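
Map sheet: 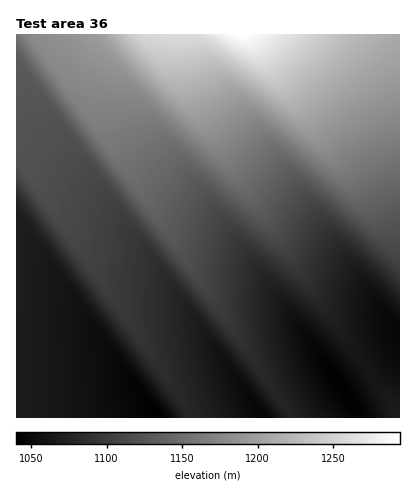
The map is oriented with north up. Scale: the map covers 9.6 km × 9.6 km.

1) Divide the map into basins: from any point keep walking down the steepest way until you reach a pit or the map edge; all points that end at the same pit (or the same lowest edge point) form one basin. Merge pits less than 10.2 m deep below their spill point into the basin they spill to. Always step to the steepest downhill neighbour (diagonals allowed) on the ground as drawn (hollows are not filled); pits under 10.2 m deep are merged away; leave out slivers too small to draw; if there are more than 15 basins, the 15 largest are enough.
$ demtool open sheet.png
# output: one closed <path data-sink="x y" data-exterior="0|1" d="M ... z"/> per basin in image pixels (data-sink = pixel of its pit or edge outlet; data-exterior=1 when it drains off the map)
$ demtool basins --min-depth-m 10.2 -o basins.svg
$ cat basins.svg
<path data-sink="400 334" data-exterior="1" d="M400 34l-216 0 2 32 5 24 8 22 10 18 123 188 68 98z"/><path data-sink="342 390" data-exterior="0" d="M184 34l-42 0-28 32-10 34 1 26 9 24 49 76 129 192 108 0-1-4-141-206-49-78-10-18-8-22-5-24z"/><path data-sink="264 418" data-exterior="1" d="M142 34l-126 0 0 120 178 264 98 0-154-230-30-52-4-16 0-20 4-18 8-20 23-22z"/><path data-sink="158 418" data-exterior="1" d="M16 155l0 263 176 0z"/>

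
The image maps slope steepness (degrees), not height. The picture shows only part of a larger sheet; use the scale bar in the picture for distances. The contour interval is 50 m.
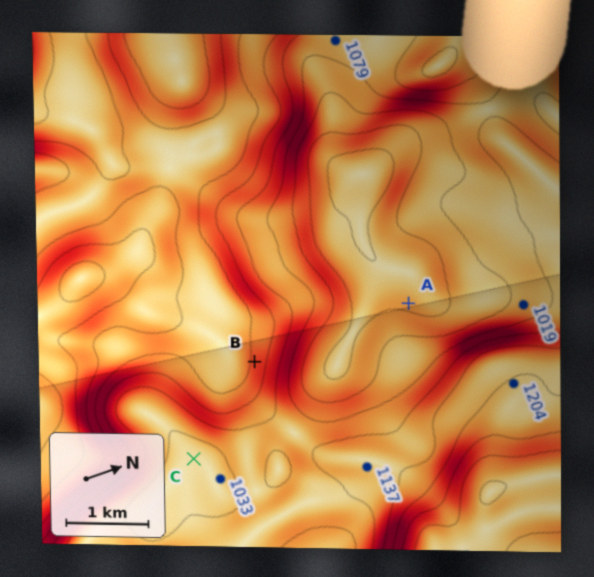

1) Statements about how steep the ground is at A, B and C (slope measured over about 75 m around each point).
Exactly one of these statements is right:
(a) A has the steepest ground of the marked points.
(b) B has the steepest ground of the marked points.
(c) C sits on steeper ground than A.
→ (b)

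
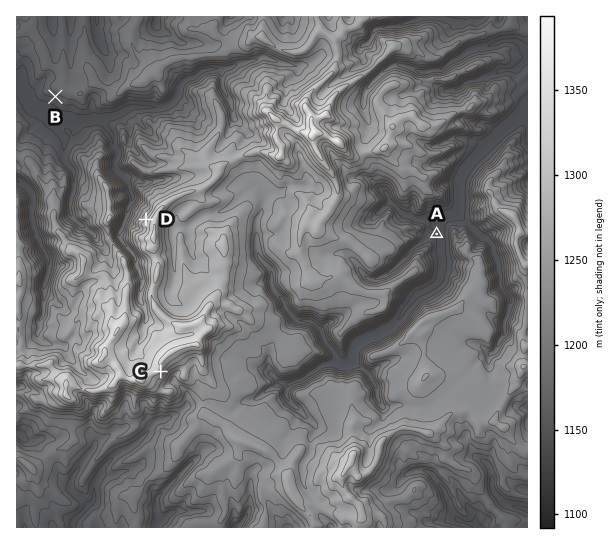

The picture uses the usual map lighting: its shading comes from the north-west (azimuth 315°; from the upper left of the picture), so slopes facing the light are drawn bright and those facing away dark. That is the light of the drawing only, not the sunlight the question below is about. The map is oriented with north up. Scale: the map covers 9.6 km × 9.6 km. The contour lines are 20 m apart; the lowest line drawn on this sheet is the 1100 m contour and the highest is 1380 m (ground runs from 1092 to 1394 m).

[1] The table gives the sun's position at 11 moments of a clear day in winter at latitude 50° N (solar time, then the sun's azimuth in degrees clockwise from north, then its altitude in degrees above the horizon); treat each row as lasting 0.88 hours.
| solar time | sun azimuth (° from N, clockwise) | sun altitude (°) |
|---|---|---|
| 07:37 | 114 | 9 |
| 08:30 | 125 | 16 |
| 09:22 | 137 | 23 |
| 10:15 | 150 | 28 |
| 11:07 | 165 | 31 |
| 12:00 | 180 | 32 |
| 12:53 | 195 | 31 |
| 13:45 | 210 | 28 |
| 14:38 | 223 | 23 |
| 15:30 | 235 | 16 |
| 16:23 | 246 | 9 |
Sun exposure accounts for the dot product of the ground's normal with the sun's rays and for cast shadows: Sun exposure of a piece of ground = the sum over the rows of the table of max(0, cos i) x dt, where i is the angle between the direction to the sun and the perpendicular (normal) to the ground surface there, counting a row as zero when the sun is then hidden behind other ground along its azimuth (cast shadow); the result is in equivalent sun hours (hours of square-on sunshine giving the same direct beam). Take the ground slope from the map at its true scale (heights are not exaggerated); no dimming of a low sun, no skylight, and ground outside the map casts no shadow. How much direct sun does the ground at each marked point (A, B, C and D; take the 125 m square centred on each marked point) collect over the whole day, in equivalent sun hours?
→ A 3.4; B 4.6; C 4.6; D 2.7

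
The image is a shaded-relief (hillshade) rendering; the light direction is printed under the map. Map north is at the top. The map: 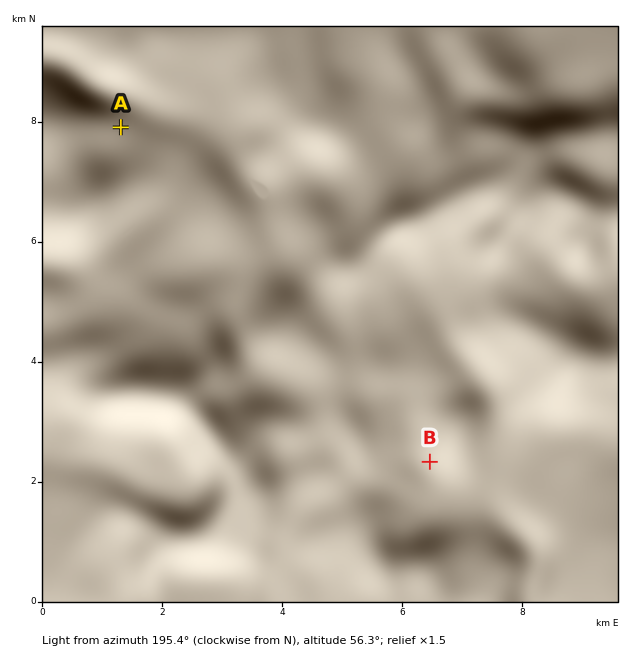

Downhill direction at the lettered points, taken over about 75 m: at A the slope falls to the NE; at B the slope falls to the S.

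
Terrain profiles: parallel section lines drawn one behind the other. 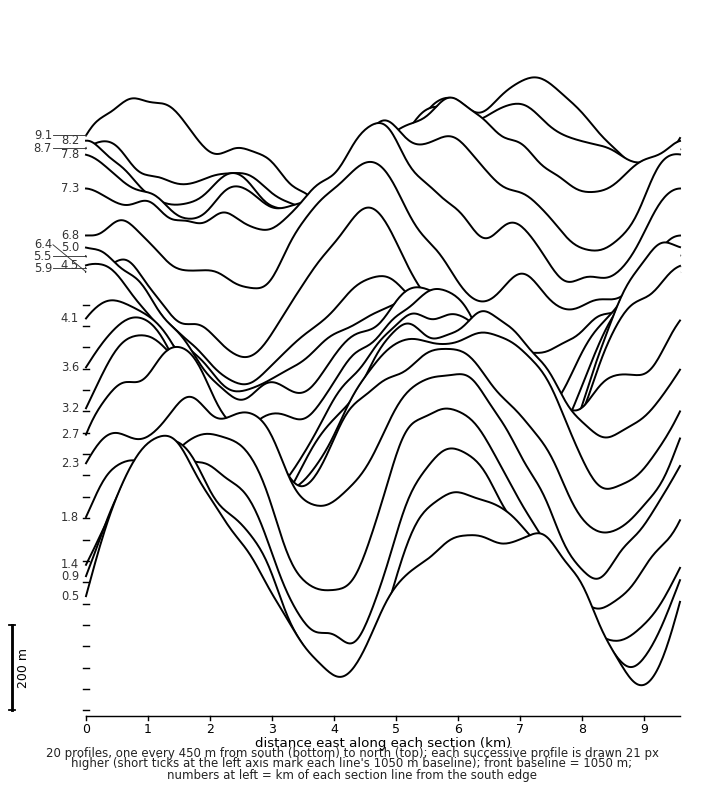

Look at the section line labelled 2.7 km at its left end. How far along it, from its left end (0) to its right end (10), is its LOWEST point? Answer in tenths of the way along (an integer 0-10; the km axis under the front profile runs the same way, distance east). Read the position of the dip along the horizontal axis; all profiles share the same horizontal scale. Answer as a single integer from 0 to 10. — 9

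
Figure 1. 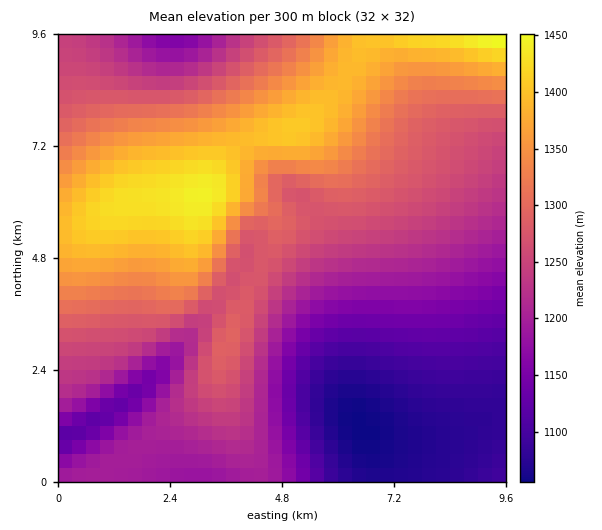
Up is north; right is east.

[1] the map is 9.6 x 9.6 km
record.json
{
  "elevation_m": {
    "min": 1060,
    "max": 1460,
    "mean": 1250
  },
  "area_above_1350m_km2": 19.7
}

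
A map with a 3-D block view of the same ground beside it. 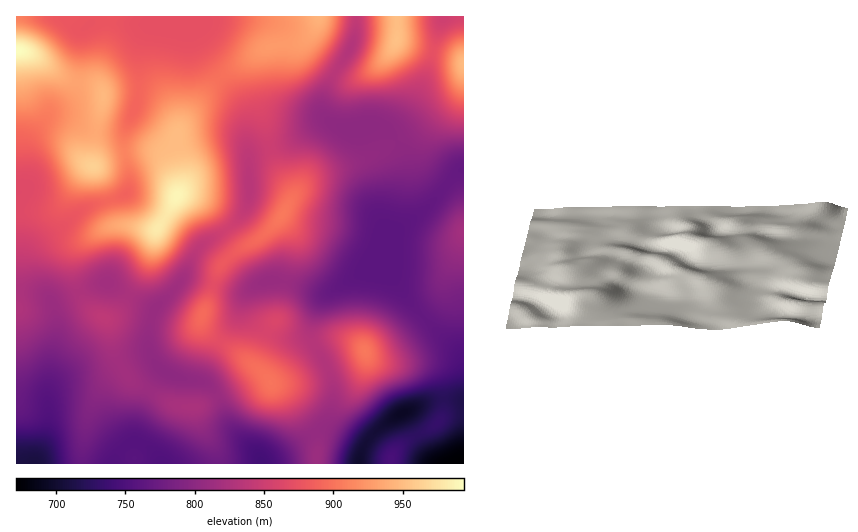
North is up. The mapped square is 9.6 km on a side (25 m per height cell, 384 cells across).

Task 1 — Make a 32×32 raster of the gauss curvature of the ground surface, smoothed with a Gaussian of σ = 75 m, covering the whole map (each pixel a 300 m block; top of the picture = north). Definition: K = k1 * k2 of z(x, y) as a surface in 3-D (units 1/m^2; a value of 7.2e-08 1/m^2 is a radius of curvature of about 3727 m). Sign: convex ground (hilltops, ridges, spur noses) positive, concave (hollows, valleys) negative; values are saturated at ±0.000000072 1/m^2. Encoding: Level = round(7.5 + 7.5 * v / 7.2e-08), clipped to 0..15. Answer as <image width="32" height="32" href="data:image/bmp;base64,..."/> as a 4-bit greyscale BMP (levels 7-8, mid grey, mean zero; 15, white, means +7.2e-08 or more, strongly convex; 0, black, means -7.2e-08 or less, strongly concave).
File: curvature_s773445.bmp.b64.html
<image width="32" height="32" href="data:image/bmp;base64,Qk12AgAAAAAAAHYAAAAoAAAAIAAAACAAAAABAAQAAAAAAAACAAATCwAAEwsAABAAAAAAAAAAAAAAABEREQAiIiIAMzMzAERERABVVVUAZmZmAHd3dwCIiIgAmZmZAKqqqgC7u7sAzMzMAN3d3QDu7u4A////AHmYd4eHiId4iJiMbKb5m4h4h4eIh4h3eJqWR0eklyd5h2eIeJh3d4h5dEdTpldItZdnh3eHmZl1aXZncmett5WIh4d3dYiIJI7ZhnV337VIeIh3eIZ4iHd6uaZnVWdEaHiIh4iIh3qoiJmGZ52ZY2Z4h4d3eGZ4WKiHd4jeh3Vnh3d3d4hnlhWHZ3Zn/4d3eIh3eIh3WNlHdndSZ9x2d3iId4mYd2bNd3jcVXd2Vnd4iId3h2iHnomHhnyWZmd3h3iXaIc0WJAKuGNZh3d4eIh4h1ipMznGd7qWZ3iIiHh3d3hnz3ZlRsNop3d4iIiHd3d3Zot/95d3iXeYd3eHd4h3d2mQD/brNXZ3iId3iHeKd4d3tzchZxKnmnh3iIh3e3d2hzjnSquEmXmHeJiHd3aIc1Yo+J2phpl5qXiIh3d2iJe/1JZoioeHaJlmZ3eHd4iJvtJmZ3mHh2eJZnd3h4l3aIdkWXdmeIdnd3d3d3d5h2d2WHh4doiHd3iIiHd3Z4d3d2moiZeId3eIh4iIh2eHl3iol3iHd4d2mnaJiHdneJd412d3dmeHdXlnaGZ3aHhlWLZnd4dmd3eGJDqGeG+IY1h3d3iIdoh4qEZa2FNP/oeXZ4d4iIeJd5l5599gD9hYl3eIeIiIiHd5puh9lEQHl4h3iIiIiHZ4ieJYMmzD"/>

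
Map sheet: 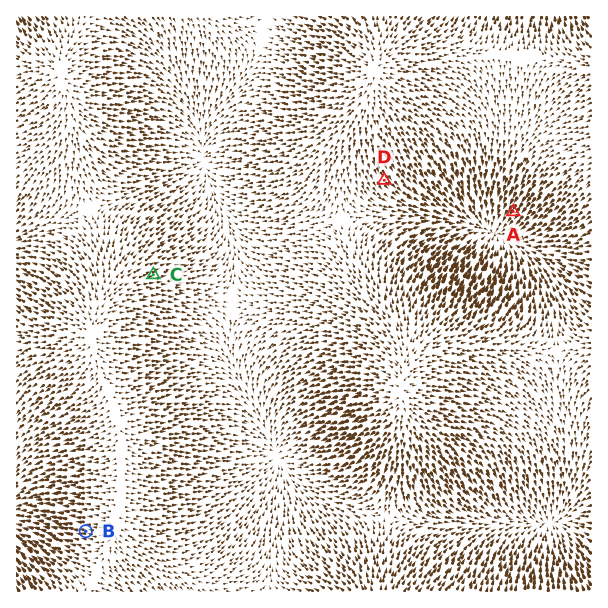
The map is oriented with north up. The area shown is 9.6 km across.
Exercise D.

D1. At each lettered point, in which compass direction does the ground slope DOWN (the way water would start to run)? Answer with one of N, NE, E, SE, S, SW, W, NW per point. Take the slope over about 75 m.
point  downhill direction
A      SW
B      W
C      E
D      SE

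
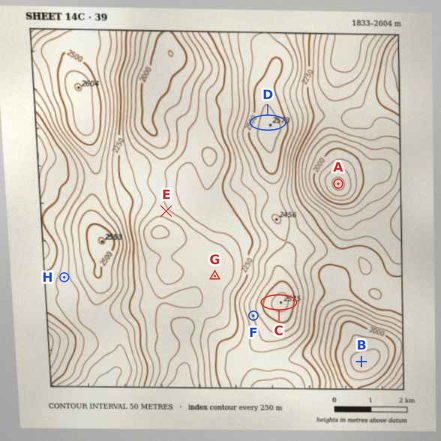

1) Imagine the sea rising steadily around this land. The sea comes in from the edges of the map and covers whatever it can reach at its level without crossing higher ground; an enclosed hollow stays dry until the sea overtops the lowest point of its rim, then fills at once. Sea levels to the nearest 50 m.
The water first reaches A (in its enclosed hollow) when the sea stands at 2100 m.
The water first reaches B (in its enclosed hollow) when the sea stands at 2000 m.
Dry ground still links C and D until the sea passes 2400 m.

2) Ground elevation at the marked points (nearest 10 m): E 2140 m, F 2410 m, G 2130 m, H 2330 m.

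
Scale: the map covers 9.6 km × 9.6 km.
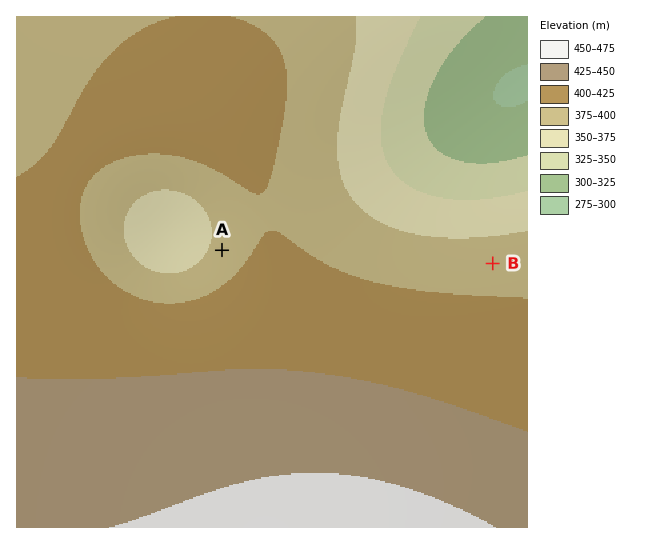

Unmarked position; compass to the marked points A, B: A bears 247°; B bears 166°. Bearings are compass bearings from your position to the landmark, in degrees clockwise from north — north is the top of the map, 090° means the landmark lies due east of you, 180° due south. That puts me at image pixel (464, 147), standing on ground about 315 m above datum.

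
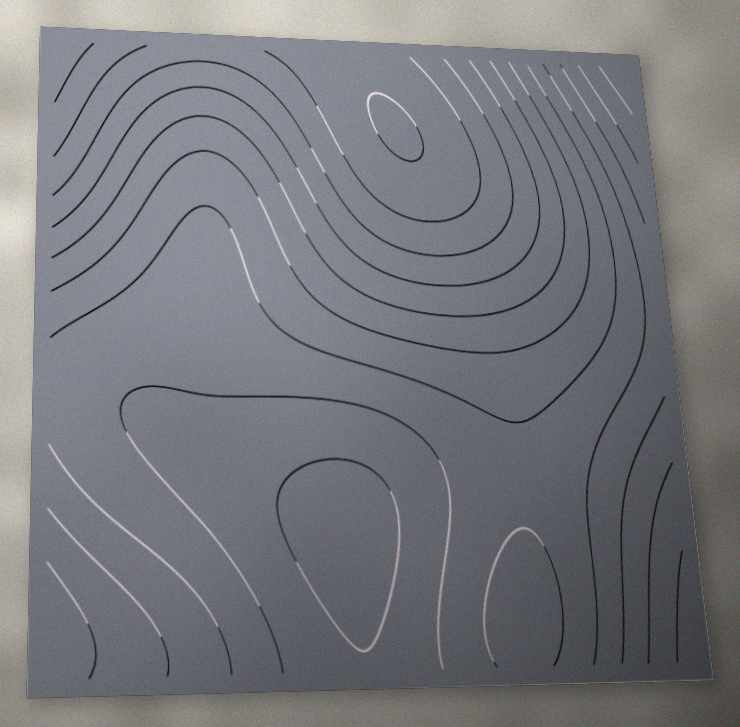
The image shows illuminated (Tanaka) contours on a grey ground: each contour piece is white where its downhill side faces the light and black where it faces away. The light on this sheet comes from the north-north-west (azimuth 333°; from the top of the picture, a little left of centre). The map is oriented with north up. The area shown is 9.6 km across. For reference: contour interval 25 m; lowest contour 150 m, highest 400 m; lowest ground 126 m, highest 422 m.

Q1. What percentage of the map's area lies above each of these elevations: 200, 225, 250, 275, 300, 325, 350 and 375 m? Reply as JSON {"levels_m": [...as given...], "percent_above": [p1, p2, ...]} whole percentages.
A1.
{"levels_m": [200, 225, 250, 275, 300, 325, 350, 375], "percent_above": [91, 76, 52, 37, 27, 20, 14, 8]}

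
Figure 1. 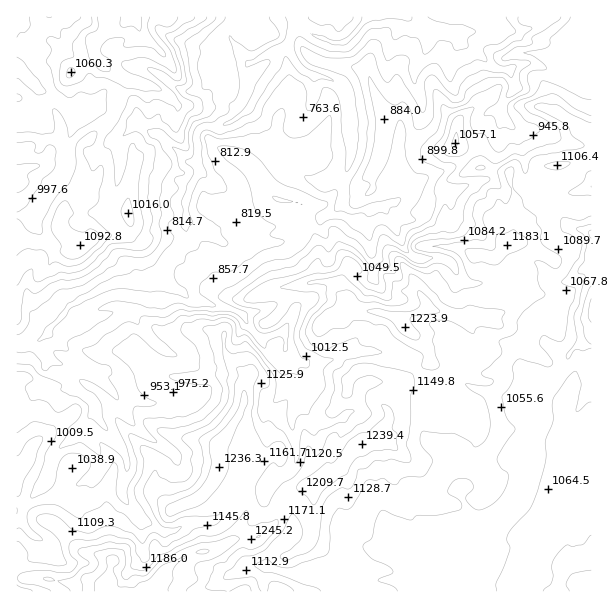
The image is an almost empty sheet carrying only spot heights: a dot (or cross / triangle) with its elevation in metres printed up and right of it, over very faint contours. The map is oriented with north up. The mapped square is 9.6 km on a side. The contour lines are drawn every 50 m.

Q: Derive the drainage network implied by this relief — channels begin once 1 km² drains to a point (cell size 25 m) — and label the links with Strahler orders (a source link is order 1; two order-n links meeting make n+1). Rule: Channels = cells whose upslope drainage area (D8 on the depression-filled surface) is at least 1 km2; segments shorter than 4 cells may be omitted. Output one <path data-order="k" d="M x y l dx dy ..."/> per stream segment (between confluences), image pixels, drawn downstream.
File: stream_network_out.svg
<path data-order="1" d="M252 566l17 0 7 4 9 2 2 1 33 0 1 2 9 0 12 6 53 0 12 6 9 0 10-9 8-3 4-5 8-3 15-13"/><path data-order="1" d="M479 555l0-10 1-2 0-4 3-3 2-5 3-3 6-10"/><path data-order="2" d="M425 554l36 0"/><path data-order="2" d="M461 554l4-5 2-4 27-27"/><path data-order="1" d="M383 551l12 0 3 3 27 0"/><path data-order="1" d="M30 533l-4-5-3-6-6-6 0-6"/><path data-order="1" d="M392 530l0 1 10 9 8 3 4 5 8 3 3 3"/><path data-order="1" d="M212 521l-6 0-2 1-13 0-2 2-3 0-6 3-6 4-12 0-7-6-6-3-5 0-3-1-7-9 0-2-8-7-4-9 0-8 1-1 0-5 3-6 0-16-7-14-6-6 0-1-14-17-3-6 0-3-1-1"/><path data-order="2" d="M494 518l15-14 0-1 9-11 1-6 2-1 0-3 1-2 0-3 2-1 0-21 1-2 0-6 2-3 6-6 6-12 0-10-2-2-1-7-5-9"/><path data-order="1" d="M96 473l5-8 0-9-3-6-9-9 0-1-6-8 0-4"/><path data-order="1" d="M297 455l0-3-1-2 0-7-2-2 0-7-1-2 0-7-2-2 0-7 2-2 1-6 5-6"/><path data-order="1" d="M437 449l3 3 3 6 3 12 16 18 0 12 5 6 0 3 3 6 0 7 4 5 0 1 3 0 3-3 5-1 3-3 6-3"/><path data-order="1" d="M161 444l-9-4-5-5-1 0-5-4-1 0-12-12-2-5-3-3-4-10-3-3-3-6-11-11-19-10-3 0-5-3-3 0-6-3-9-2-10-6"/><path data-order="1" d="M80 431l1 0 2-3"/><path data-order="2" d="M83 428l3-6 9-9 0-3"/><path data-order="1" d="M339 419l-4 3-14 0-1-2-5 0-3-1-7-8 0-1-6-6 0-2"/><path data-order="1" d="M576 417l0-6 5-4 3-8 6-6 0-3 1-1 0-8-6-10 0-6-1-2 0-15-5-6"/><path data-order="2" d="M95 410l0-6-8-8-4-1-8-8-1 0-8-9-13-6-6-6 0-9"/><path data-order="2" d="M299 402l1-3 0-7 2-2 0-10-2-3-18-17 0-4 3-6"/><path data-order="1" d="M180 401l-7 0-2 1-27 0-12-6-27-27-10-1-9-5-3-3-5-1-13-12-2 0-12-12-1 0 0-6"/><path data-order="2" d="M531 398l0-6 5-5 4-1 5-5"/><path data-order="1" d="M536 381l9 0"/><path data-order="2" d="M545 381l6 0 12-12 0-1 4-6 0-6 3-3 0-2 6-6 2 0 1-3"/><path data-order="1" d="M459 378l6 6 9 5 3 0 2 1 3 0 6 3 6 0 1 2 11 1 10 6 6 0 9-4"/><path data-order="2" d="M47 357l-3-3-3-6 0-9 3-1 1-5 5-4"/><path data-order="1" d="M353 353l-12 0-6 6-3 1-5 0-1 2-17-2-3 3-4 0-3-1-12-12-2 0"/><path data-order="2" d="M285 350l0-17-1-1-5 0-4 3-3 0-6 3-2-2-4 0-3-1-8-8-6-12-3-3-6-1-4-3-15-2-6-3-5 0-1-1-9 0-3-2-9-9-8-3-10-10 0-3 1-2 0-9"/><path data-order="2" d="M579 342l0-28 2-2 0-7 1-2 0-6 2-1 1-8 6-10 0-11-1-1 0-14 1-1 0-20"/><path data-order="1" d="M150 338l-7-8 0-1-6-6 0-2-11-10-9 0-1 1-12 3-5 3-3 0-7 5-3 0-2 1-3 0-1 2-3 0-2 1-3 0-6 3-9 0-3-3-1 0 0-1"/><path data-order="2" d="M53 326l6-6 0-2 4-4 0-2 8-7 7-3 3-3 30-15 5 0 1-2 24 0 6-3 3-3 8-1 7-11"/><path data-order="1" d="M456 272l-1-5-8-7-3 0-1-2-26 0-1-1-3 0-9-9-2-6-4-6 0-3-8-15-3-3-1-5-11 0"/><path data-order="3" d="M165 264l2-3 15-15 0-1 6-8 0-3-2-1 0-17"/><path data-order="1" d="M371 251l0-11-2-1-1-11-3-4 0-5 4-4 0-3-1-2"/><path data-order="1" d="M233 245l-9-2-11-9-16-7-5-5-3 0-3-6"/><path data-order="3" d="M186 216l0-18 3-4 2-8 7-12 0-6-1-1 0-9"/><path data-order="2" d="M368 210l-12 0-2 2-3 0-7-6 0-30 4-8 0-4 2-2 0-4 1-2 0-24-1-1 0-15-2-2 0-4-1-2 0-9-2-1 0-3-3-6-7-8-6-3-3 0-2-1-10 0-3-3-8-3-7-8-6-12 0-10"/><path data-order="2" d="M375 210l-7 0"/><path data-order="1" d="M452 191l-3-2-5 0-6 3-4 5-2 0-3-3-21 0-10 7-6 0-17 9"/><path data-order="1" d="M59 180l3-3 3-6 0-3 1-1 0-21 2-2 0-4 4-9 0-12-1-2 0-4-2 0-15-17-1 0-3-3-3 0-2-1-6-2-22-24"/><path data-order="1" d="M120 162l0-22 17-17 3 0 9 9 12 3 10 12 6 3 12 12 5 0 3-4"/><path data-order="3" d="M197 158l0-24 6-8 9 0 1 2 6 0 6-5 3 0 6-3 9-7"/><path data-order="1" d="M501 116l2-14 12-13 0-5-3-4-2-9-16-3-12-12-2 0-9-8-4-1-8-8 0-3-3-3-7 0-2-1-7 0-2-2-7 0-2-1-3 0"/><path data-order="3" d="M243 113l2 0 6-6 10-23 5-4 3-6 7-9 0-3 2-2 0-7 1-3"/><path data-order="1" d="M182 90l16 0 3-1 15-15 2 0 4 4 3 6 2 11 3 6 12 12 1 0"/><path data-order="1" d="M240 51l6 8 2 4 3 0 1-1 3 0 3-3 12-6 3 0 3-3 3 0"/><path data-order="3" d="M279 50l2-2 3 0 0-1 6-6"/><path data-order="1" d="M426 50l2-3 0-12 1-2 0-1-3-3"/><path data-order="3" d="M290 41l3-9 4-5 3 0 2 2 3 0 7 6 6 1 5 3 3 0 4 3 11 0 1-1 6-2 11-10 0-2 6-6 0-4"/><path data-order="2" d="M426 29l-9-5-6-6-3-1-43 0"/>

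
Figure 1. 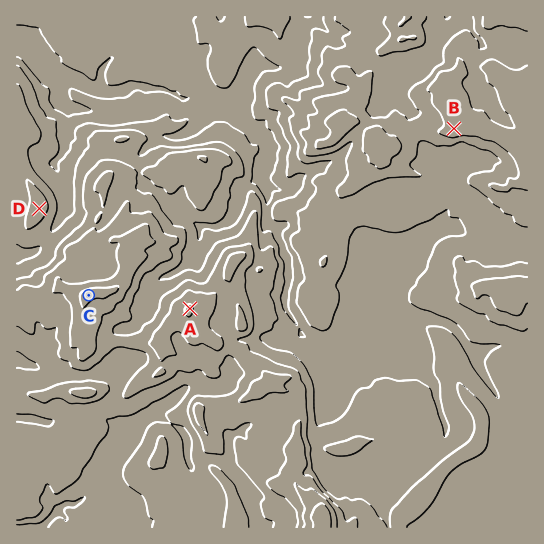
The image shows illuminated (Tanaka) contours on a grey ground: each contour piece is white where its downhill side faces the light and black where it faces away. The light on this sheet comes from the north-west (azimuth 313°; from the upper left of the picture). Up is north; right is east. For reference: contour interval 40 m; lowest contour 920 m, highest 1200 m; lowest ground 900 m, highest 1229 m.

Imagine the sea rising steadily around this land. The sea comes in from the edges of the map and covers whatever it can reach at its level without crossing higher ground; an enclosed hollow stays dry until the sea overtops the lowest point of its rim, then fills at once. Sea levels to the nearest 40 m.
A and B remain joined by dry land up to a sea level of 1040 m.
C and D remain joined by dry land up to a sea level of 1000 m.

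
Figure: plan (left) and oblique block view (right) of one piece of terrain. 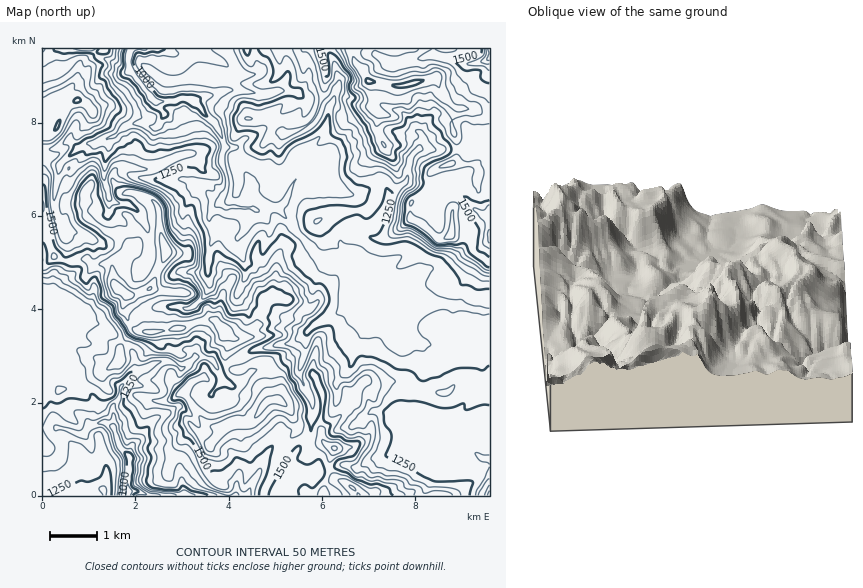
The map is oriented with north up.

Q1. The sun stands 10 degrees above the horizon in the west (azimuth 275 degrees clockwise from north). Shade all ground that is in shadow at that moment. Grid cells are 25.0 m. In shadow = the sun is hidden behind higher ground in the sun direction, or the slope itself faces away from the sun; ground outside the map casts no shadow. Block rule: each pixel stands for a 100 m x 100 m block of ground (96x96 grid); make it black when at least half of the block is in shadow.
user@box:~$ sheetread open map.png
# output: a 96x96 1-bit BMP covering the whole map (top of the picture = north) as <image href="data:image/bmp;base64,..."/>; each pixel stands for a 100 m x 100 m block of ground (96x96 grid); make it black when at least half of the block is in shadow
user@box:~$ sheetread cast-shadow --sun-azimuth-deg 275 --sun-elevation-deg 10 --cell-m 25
<image width="96" height="96" href="data:image/bmp;base64,Qk2+BAAAAAAAAD4AAAAoAAAAYAAAAGAAAAABAAEAAAAAAIAEAAATCwAAEwsAAAIAAAAAAAAA////AAAAAAAAA/+GAMCADg//4P8AA/wGAfiABB//8A8AA/gOAehAAD/P8AcAA/gOA8xgAH/H4AMAA/gMAOwwAH9DgAMAA/gMAMY4Af/gAAEAA/gIAMY4A///4AEAA/gAAeAYA////gAAA/gAA+AcA////wAQA/AAB+QcAf//+AAQB/AAD94OAf//4AAQB/AAB94GAe//wAAhB4AAA8fDD+//gABgh4AAAYfxz///AABw5wAAAAf5z/3+AABg/wAAgAf57/3+AABA3wAAAAPz////AABADwAAIAHz////AADABwAAYADH///+AADABwAAQAAH///8AADIA4AAAAAP/9/8AAAAAYABwAAP/5/4AAAAAcAB4AAP/434AAAAA8ABzAAP78X4AAAAB+AADwAP3+P4AAAAB/AMHgAPn+PwAAAAA/wMHgAPv/HgAAAAAH8MHAAfv/EAAAAAAH+CGAA/v/AAAAAAAHvDgIA/v/AAAAAAAHgDgPgfn/gAAAAAAHAHgP//3/gAAAAAACAHgH//3/AAAAAAAABnwB////AAAAAAAADj4AH//+AAAAAAAAAD4fv//+AAAAAAAAAAwfv//8AAAAAAAAAAA/n//+AAAAAAAAAAA/n///gAAAAAADgGA/D///4AAAAAAD//i/Dn//8AAAAAAD/96/CH//4AAAAAAD/h//AH//wAAAAAIDnh//AH//gAAAAAMHn5/PAH//AAAAAAMPj//ngP/4AAAAAAMPj//ngv/AAAAABgMeB//3g/+AAAAABwAcB///w/8AAAAABgAAA///8f4AAAAAAYADA///+fwAAAAAAcIAYf//+fwAAAAAAeIAYf//+P4AAAAAA+AAYf//+HwAAABwc/AAY///+HgAAAA/c/AAY///+HAQAEAP9/AAY///+OAAAGAP9+AAR////MAAAAAP9+AAx////IAAAAAP9+DBx////AAAAAAP/+Dhh////AAAGAAP/8DgB////AAAGAAP/8DwB///8AAADAAHv8HwD///gQAADAAAD8PwH//wAYAADAAAD8Pwf/5wAIAABAAAD8Px/4AwAIAAAAAAN+H//wA4AAAAAMAAN8H//8B4AAAAAOCAN4HuD+B4AAAAAOBgN6HAA8H4AAAAAPAON9HAAMP4AcAAAfgOM+jAAAP4AfAAAfwGAPxgAAP4CfgAA/8AA39gcAD8CfwAA/+AB//4cADwCf8AB/8GA//8eADyAP+AB/4Hg//+/ADjAH+AD/wPgf///wHgAA/AD/wPAP///+HAAAfAD/4PAP3///uAAAPAAf4GAHn///8AABHAA/4AEHn///4AABnAB/0AcCP///4AAAjgDJ8AcAP///wAAADgABwJIA////gAAADgADg/wA///+AAAABwADg/4B///AAAAABwAB5/8B//+AAAAgB4AAB/8A//+AAAAQB4AAB/8Av/8AAAAYh4fwB/8Av/4AAAAYhwfwB/MA//wAAAYYBwPwAfkAf/wAAAQYBh/AAA8AM//gAAwQDh+A4Ad4B/wAAAwADB8A8AM="/>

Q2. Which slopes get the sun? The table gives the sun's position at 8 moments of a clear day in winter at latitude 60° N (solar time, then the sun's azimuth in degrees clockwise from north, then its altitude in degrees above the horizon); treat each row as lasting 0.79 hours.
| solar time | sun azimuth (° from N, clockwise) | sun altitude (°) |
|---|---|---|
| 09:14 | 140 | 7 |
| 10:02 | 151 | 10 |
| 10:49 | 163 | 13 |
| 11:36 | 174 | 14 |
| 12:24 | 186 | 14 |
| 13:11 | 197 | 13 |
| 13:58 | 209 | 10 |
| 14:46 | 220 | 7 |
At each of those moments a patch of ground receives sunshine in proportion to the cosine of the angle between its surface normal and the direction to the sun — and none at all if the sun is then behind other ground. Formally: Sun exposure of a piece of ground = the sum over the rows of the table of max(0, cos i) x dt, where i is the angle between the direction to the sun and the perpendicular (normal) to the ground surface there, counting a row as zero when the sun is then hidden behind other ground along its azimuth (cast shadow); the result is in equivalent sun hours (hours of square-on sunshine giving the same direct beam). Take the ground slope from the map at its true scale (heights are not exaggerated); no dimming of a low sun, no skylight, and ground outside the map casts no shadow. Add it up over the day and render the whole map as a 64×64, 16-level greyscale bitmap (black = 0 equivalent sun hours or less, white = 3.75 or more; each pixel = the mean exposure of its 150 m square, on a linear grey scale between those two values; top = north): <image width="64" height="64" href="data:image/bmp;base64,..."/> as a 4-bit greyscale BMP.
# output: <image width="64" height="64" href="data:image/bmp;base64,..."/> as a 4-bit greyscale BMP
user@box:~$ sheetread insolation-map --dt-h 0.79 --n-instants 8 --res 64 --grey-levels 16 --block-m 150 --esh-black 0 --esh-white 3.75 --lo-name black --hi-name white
<image width="64" height="64" href="data:image/bmp;base64,Qk12CAAAAAAAAHYAAAAoAAAAQAAAAEAAAAABAAQAAAAAAAAIAAATCwAAEwsAABAAAAAAAAAAAAAAABEREQAiIiIAMzMzAERERABVVVUAZmZmAHd3dwCIiIgAmZmZAKqqqgC7u7sAzMzMAN3d3QDu7u4A////ACIkVnd1Z0GP///P///7uEVmVFQjJYmCE0QRJSARElaCIhEjMhNmbe3u6tu96Wd4M2ZUMhEotxAAACEAAAAANqNDIiIhE2c0RGdnmZt1iWhSV2VDMiQgAAAAAAAAAAEjaTQzMzMzViNFRWeImXh4h3RHdmZUQQAAAAAAAAAAEiM3UzRERENEIzI0aHiZq5iXhkZ2d4d0AAAAAAAAESIzMyJ3RFREQhE0ZVVoiJ37mamHRXZVeIzZcwAAABE0VUMzRmZURCQyEnZ3ZXuprJZryYdTd1VquqiZYhEiI0RWZlVmQ0UxFUMUlTMzWrqkarmImHM4hldAABV2QzM0RFVWZmVCMQAUMyWshoh0q2E4qpqphja3IwAAACZDRERERVVWVUQkiBAAJnmVRYmYJlWbvMqYiGYzEAAABDI0RERFVVVVZ6qFZSVnZ6ciFGFCATZmq6qrgxEBIAACQzRERVVWZVWIdka62WmIqnMjEiAAAAJZvOtkIzAmZBBERFVVVUVmZqqXeZiYiaiKy5M1AAAAASatxmQkYQN5d4dmZmZ3ZVd3irmqmJ2UqodnzZIQAAABImdDISVkFGZ4d2Z3eImHZXhniqdorJVDEAAohDMiECMhACEQNlMTNXZ4d3dmZndlZ2Y0RYqlMgACRjA3Z0ABEjEAEiFVIRAWdmd2UyISRmZVIzI1irm4IlVVMAN2QmhjEAABE2Q0EAJTNEMzIREkVTIiNEVWfO1zACMQAAIEmXUgAAMBITMQAAERABIiIhEjM2Q0Z2QkrMqCEAAAARZRJFQyAyABARAAAAEQEjMyIRI0h2ZmZTE1aM2maVEBSXQRIzIhIBQQEQAAARIjMzMzM0RndmUhEzNHfP+1I1vIu4IAABEABDESEAEiMzM0RERFVDNEMiNUI5zMqKy7lb2s7ZQAAAACQiIhEjM0RERVRVVUQzM0Z2IG/////uu4aYZoq7mEEAFDIzIiNERFVVZVVVRDNDMiEnq3ZWi+3tqoUgEyECQxABMyM0M0RFVVVVVVRERFRENIzHIAAAAWq5IAACVmiqYQAjMzRUNERERFRVQzVVVURXncUyAAAAACEAAAJFVVaqYxIzRERERDNEREMiNVVVZpuYqHQgAAAAEAAAAEZ6yWmoZDRERERUMzMzIkRVZmeLr/udupdUMxAAAAACaKqqUGhVRERERVZVREZniHZmis6pz7mt7e7tkQAAAAETQiIgE0RERERFVmd4mZeIeIrN3XeYMAOHMREAAAIQAQASIjACRERFVUQ0RmZWiImcurzbqFEAAAQAAAAAAUAAAAAAAAE0RERFVVVVVDRYms+8tki2MAEABDAAAAAAEQAAAAABESRUREVmZlREVoms/P3dhphDMyEUphJBAAAAAAAAESMyM0REREVmZlZ5q8717GeWERNlVDOsypMAAAABAAEiIzRDREVmVEV3iZrO/VYyAAAAACZ1NXl2ZQAAABEAAjMyRmZlV4h2VXnf/aujFyAAAAABI1VGQQAkEAAAERATRCNndVeZmamJrf//+VMGMAAAA2dBEzUhABMgAAEAEBERN3Z2eZh3vu3/+9+4ZjYxEiWadCASNCEAAiERERAAEQJ5h3czMiNt//9wFVVWZTI1vaMAEzFDMQAREiIhEAEQFFeId3RFQyTP5yE0VENlI0enMQJlE1RCACIhESIQAhBFQ0eIiIhjM1YhM1RCITUkZ2RVAiEVZUQQIjAAABEhAjMgATVmZ4U0QyI0RFMVdCNmZmMAAXlzIjETQhNFVWVjIxAAAAETZkRFZEQxNYq0MSNWMga8pzABEgEkM3ZWd3YyIRAAASNEQyE1VCAWqsQxETdzFCQgAAARIkZyNVVVVkMyIhJGdTNUEANVQ0d2Q0EREUIyAAAAABJFV5M0VVRVUzM0RYqoZGcgE1VWVWYxMREQERAAABI0RWipY0RVVVZlVWVWqqh3mUM2qXZURmARIQABAAABJXZmZkAURWZlZVVlVVVpmarKM1NK7rhTUkMAAAAAAAABN4h2ZBNWd4eHVVVVVDR5zvxiMAAmZERSRiAAAAAAAAABR2ZnMlaKyrl2VVVVVEjf5lUQAAASIUUxMQAAAAAAAAAAEjdQA3i7q6lmh2Znh4p5uEEQAERVX9cTMQAAAAAAAAAAABW1EUqc7bdYmYdnhRI0ZVVqlVVWrYWJYxAAAAAAAAAAE3p0JHav/YWtl5mCIkQ2dpllVWI5p2vLcgAAAAAAAAAjbNt0MxOdtmramIeJp2iKhEaIdTWqeup3UQAAAAAAATRZqZYhMgaoZ2m8rf6ZqmdliaqVQouql4qVIAAAAAAVUxERJEEDEndSasy4Qm68tGneylZTXegUdjMQAAAAACMiIQAANBEiV0SJdjJb7tusyEQzMmUkUREBERAAAAABEREQAAABIRRaZkEkaKqom72jAAAgE1EAEhAREBSIiIhlIAAAAAACaItzW7mJmrvcqEMRABAAEyICIAABaHeJiId2QiRnU3uIioVVrbqHet3IQjIiIAAANTARABZ2REVndUMQAAOYR6Z6l1VzEAAAE2dkEUMRAAATVVQQSFMzMiIhESR0JGh3h3hay5IAAAAAACQgEzIhACAkVlFTMzMzMiIkWbiXd4h4hlq5EQAAAAAAABAAAhAAEROHQQAAABIzRFZ5iKmImHiEe5MAAAEAAAATiZg1IAAAF4ZxAAACVERVZnd3iGeGZ2WJdDM0ZVQwAVd2Z1"/>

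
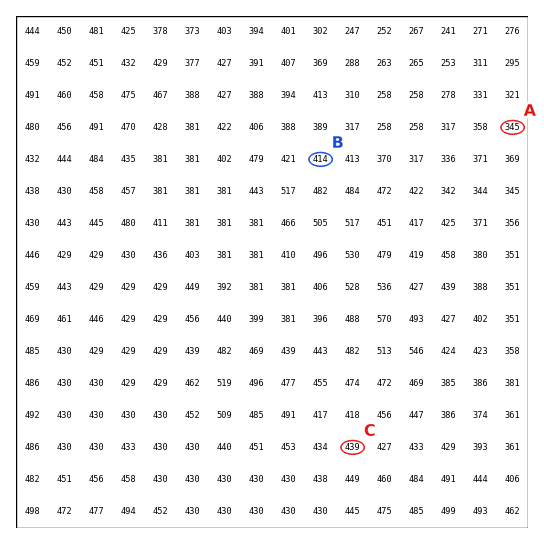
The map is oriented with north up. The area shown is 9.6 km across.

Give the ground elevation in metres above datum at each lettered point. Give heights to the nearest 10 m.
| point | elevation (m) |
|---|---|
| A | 340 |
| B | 410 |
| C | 440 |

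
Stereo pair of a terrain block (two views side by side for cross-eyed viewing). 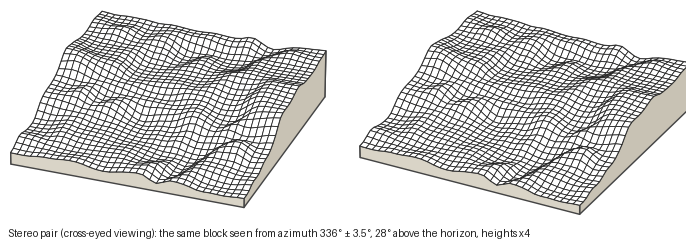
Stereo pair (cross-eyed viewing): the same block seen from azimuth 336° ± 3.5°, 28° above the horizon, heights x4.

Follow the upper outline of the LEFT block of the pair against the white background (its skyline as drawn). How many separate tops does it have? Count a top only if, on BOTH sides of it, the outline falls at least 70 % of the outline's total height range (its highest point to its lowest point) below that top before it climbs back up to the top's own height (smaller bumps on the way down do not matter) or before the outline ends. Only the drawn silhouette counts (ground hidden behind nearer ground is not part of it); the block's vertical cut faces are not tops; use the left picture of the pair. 0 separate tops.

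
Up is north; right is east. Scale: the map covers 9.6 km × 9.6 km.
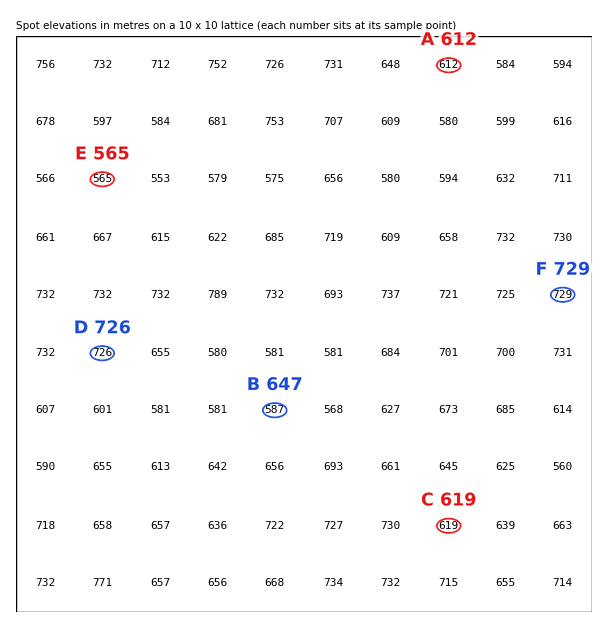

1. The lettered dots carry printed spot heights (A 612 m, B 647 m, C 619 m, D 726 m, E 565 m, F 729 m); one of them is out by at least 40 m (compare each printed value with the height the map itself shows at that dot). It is B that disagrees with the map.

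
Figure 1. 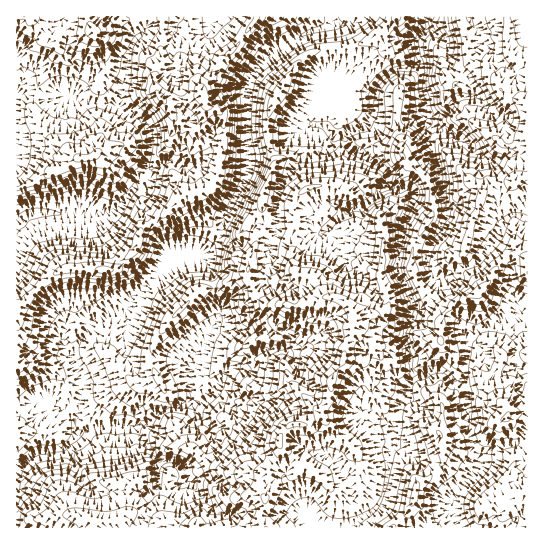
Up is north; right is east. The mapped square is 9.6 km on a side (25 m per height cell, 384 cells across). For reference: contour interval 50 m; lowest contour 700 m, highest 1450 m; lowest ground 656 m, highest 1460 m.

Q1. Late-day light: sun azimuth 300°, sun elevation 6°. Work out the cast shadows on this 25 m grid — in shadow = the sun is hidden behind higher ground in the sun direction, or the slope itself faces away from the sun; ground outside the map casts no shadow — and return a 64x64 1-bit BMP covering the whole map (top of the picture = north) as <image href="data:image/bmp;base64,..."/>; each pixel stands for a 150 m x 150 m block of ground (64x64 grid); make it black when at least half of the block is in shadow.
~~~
<image width="64" height="64" href="data:image/bmp;base64,Qk0+AgAAAAAAAD4AAAAoAAAAQAAAAEAAAAABAAEAAAAAAAACAAATCwAAEwsAAAIAAAAAAAAA////AAAAAAAAAAEA+AD/vAABAAH4AH82AAEAAfgAfwAAAAAB+AA/AAABwAD4BD8AAAHsAPgEP4AAAMwB0AQPwAAAyADCDgfgwABYAH4PA+H4ABAAf58D4P4AAQB/vwPG4wAAAH//h48CAAAAP/+HjwB8hAAD/4eHAeDGAAP/h4IPwX4AAf/ngv/AH4AB/8GC/8AdgAH/wAL/wDzAAP/iAP/APEAg//0G/+B+ACB//YZ/wH+MAH/nhP/Af8fAf8eA/+A/4OA/x4D//j/gQD/Hg///H/DEH+e///+P4D4X4/9//+fgPgHj/z//4+AAAeD/P//x0AABwD8f//gAAAPYHwf//4YDA7gOAAf/hgADs4wAA/+GAAOx5AAB/8MAA/DwAAH/wwADuPAAAP/pEAP8eAHw/+GaA9x4D/w/8ZODznz//h/xgOPOPP//j/mZ+M4y///D+c98TDN//8B9xB/MAx//4HzgDswBB//gfuAAXAAB/+A+8AB4AAA/+z88AHgAAA/fv/pAcAAAA5///8BwAAARjf//8HAAAAEN///w+AAAAAz///j4AAAAGP7/2PYAABgw/n/Y84AAHAH+f5jzwAAcIP8/jGAADR4gf7+OYAAH/zB/34fgAAP/sD//A+AAA/8AH/4B4AAGPwAP/AHgQAA/AAf+A/AAID+QB/4D8AAAMxAD/gHggA=="/>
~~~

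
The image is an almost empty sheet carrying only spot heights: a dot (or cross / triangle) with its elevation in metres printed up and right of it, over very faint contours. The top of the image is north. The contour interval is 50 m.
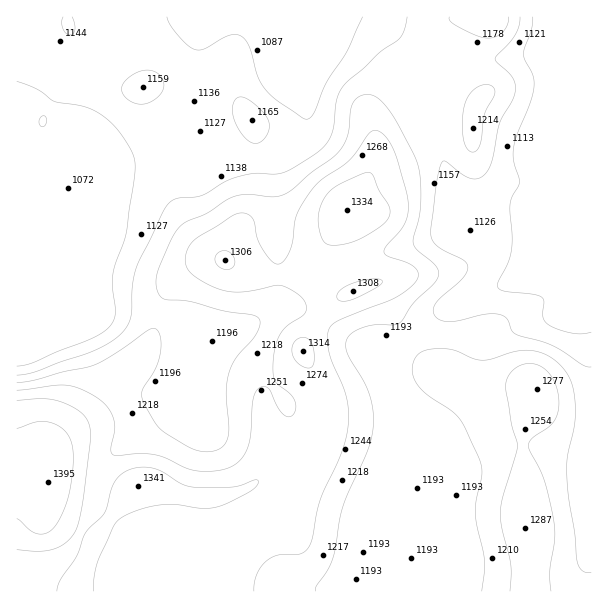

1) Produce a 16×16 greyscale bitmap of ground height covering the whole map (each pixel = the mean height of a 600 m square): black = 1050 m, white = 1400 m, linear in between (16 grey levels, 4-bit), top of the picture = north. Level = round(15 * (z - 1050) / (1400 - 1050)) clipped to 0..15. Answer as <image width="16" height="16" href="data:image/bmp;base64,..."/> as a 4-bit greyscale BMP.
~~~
<image width="16" height="16" href="data:image/bmp;base64,Qk32AAAAAAAAAHYAAAAoAAAAEAAAABAAAAABAAQAAAAAAIAAAAATCwAAEwsAABAAAAAAAAAAAAAAABEREQAiIiIAMzMzAERERABVVVUAZmZmAHd3dwCIiIgAmZmZAKqqqgC7u7sAzMzMAN3d3QDu7u4A////AJuqqpd2ZmiXy7qqqYZmaKfsu7uqhmZolu2qmKqnZmiG3JdmiahmeJaZh2aJp2d4lyRnZnqmZ3d0ACZmeJh1RDIAJXmZqpZCIgAUepmqhkMRABNXiLylMxEREjRVi5VDISITM0NIhWQRIjREQjdkZSEzRDMwFFRVITRDIiASRWYh"/>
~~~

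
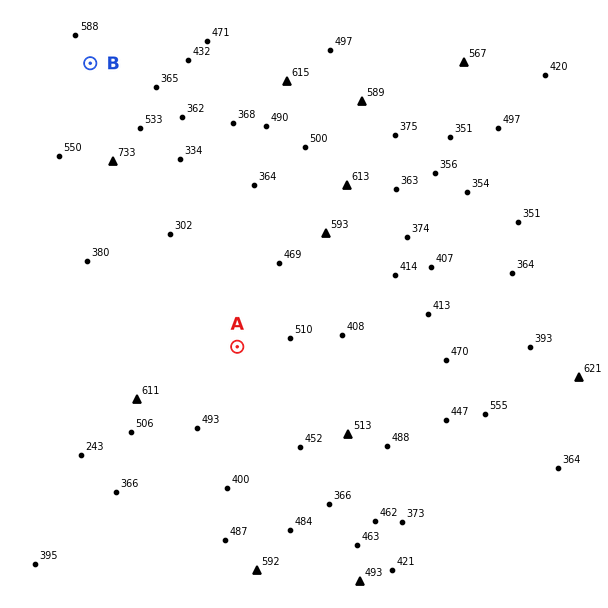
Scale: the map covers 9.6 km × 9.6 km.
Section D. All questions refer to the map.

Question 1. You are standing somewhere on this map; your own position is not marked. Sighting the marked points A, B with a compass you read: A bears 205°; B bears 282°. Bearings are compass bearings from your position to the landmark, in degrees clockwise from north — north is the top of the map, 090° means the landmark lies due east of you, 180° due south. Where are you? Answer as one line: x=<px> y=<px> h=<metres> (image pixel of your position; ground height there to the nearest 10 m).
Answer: x=344 y=117 h=540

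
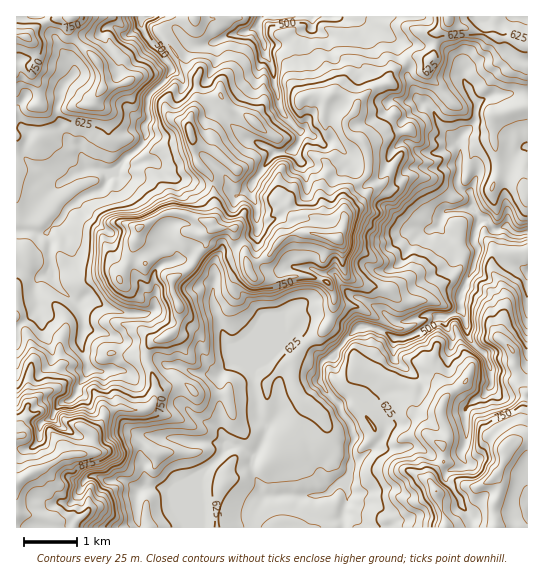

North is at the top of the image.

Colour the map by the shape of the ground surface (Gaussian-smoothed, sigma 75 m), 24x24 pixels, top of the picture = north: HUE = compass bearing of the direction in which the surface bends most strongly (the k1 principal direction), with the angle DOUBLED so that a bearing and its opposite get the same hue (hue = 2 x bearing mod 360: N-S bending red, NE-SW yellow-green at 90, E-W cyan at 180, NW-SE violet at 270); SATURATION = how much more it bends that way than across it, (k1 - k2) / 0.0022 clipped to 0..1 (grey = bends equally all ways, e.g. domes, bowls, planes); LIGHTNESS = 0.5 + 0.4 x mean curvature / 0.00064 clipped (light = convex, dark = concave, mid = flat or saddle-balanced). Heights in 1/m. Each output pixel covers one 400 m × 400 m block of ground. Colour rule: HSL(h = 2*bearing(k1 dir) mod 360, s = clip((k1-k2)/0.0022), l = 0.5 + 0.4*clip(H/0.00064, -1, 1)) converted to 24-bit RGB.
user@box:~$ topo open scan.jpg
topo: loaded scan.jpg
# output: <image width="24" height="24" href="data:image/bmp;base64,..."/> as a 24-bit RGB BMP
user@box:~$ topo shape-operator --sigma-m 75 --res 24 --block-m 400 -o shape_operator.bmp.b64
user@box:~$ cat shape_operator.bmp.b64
<image width="24" height="24" href="data:image/bmp;base64,Qk32BgAAAAAAADYAAAAoAAAAGAAAABgAAAABABgAAAAAAMAGAAATCwAAEwsAAAAAAAAAAAAAZaR6c6iSjHTB43CSSMiCJyhipa1/d2aAcnJ9oJ+Ba3B5eYOJhoePgYORmYKMXGF+e3CLgVRfZ2pBa647rch4RCtY0NOWYWSLhIdRioFNFIc7o+eOz3m5JSZMoX5fbW14cXB9pZSFdIBwXnVYfH1Zd3pTZIdScVOHeWthklGCoEyc1PfYYBaVd3rKwMp/VWNzyJ3c1JHGsUcfLzMAJC0GLJWKtpBWSGFLU3VRmJ6Al4Odj2Saf4eMhYiPmHV+MmFwoYGrhXHKzOfx2/CsE318XSCN9tfVS1ZsGlgdwlak5Nf03tL51OL3GQ97qtrchHzIkH++S4J6nGxiXISLloaQg3qHkpSCM1WaZadSR5U5WVAglkwdNalyaxt2z959p2GwrOCVALS31xWH7PbNc0IiJg0OR0cYbXQqU8NYZUp0gKqAXm+EkYJ+gnV/kqmMQiB8tsF/T3qGaVq0l86Ll2fKGE3Tk7fPyJ2z6pe7AHpSEL87vRlG85zixMT0z9TxPmyyrXA8SGmJhqyBf2GEZnB5g5+MltmyZw5hfKt8bGiDZZaFwX95o5NBD4NQSYGZ24SEirgr7ZfRDI/DTOOMtV9xSSZD37uVYT261+3rWUeln3acfW2TbnCIg815OQYxk82dfHJ0e5iScYSlTpNq5JXIQtNVHQcsodZf4VGAMnlYy5R4QwspaGshdz1ip9FMcFcnk4gqRXthg2NocX+Bm36PxKyFCVFY0HWZjrCuQaLKsjiPjL6MP1B/9+HUFQEymt9tSMouhTaBr6dFPk6ct27DkU2I45PBi8eqardoPU9/dH1xfX9+aoB2w3WPu3gxALVhyrnUEh1vJ7lm89jfFdHCTwAyY+2XYfLoS69cUUdpyZuINjF6ap7MZNfIU0CQ65OCiMShTihieJBjaXpxf3p4Wml36MG/NWkSKzMAxjgGI4gIGEsA5mQAKghK4+/LHV11nFpdb6KTj0dNZTY7WiMOf80ZChcp4frRjUSXXCVrwIpaOjoXNFkhR1c61LNNQFDh1yOhUGi3t67ljKPuAFVqSb6t08amgSm+mnxiTHpcn3ObYSWB3O/dw2PCHEGB/e/OMmAkKBxX4WKf1uj1v6bvTH/wfv+R1wDPf8zkhprWsmmii35YzDmoEl9kvNmMlzWJoo2PVVmIapOHMCxt1+Cvw2x9SarBioU4752lCR0qzfDO3Uu9QWg0bTotpiEwmflLIYBdKJSCo6ZSn26bqXNyDCRR39GXtFF5mXpjZVJ/g2mGM3SjljEi5tC3VHNxj26avICbJCvKiex7ExJI9MztloDbqLbs9vfUKllMKkE3YXBRfFxds5h1FEd0iNtyiFsObJF2nZhxW4WDNX+Kt+38ma/x+c/6qrrqk6/jpeDs9L/bDgYwdpw7cMK4fFGc9trVblvBPSxkPWVFRXZOf7hQfBhkvowN1ilwfJF2bYl+oGOWP3pDS2AxSU4wO3ApnIQ1ZSst1K9PMmEUdiWxx9m9H01VPKRA49KpzjSPzXPKS2+PYH5VVcSZMhdm58+nf9TDk4N9fHppXoJdqGRlPWhBb39id5pZSiIpytcksTNF3OakBTAw7vLOWCl7sphcfWg9uoJcvGuEblLGh6DQOyV6L4+l07aKcqiRjGJkh5OCcHaMfFpyrqt2I3ZWrWOiWTVsxOyfhdS7ZHahhRZ3d5sDUiGfwItpbj5Xwc+XNZd8z0lEQKFXPjFznlmMosCGZopeh31UkZVhbklUbXpbj7B0Rre4VhVXPIevvfXAqY14UyE6eui8sMDsMwccl3g8gMCLfrB8rnm0uaPnVkqjTSsxRX5+uLB/d25kkVe8ba7IsWjVlJjRcMmGna9CBieZfebg5IyJhz1Lhc/a29CgLgEyidiNcLB3s556aKZfjq9ITIQ0XxhGv+HDHGai1LPIpo+5PHYweqdLNnJsyomc1m3M47yWADMkzCOkz7I45tKvQVdRzchxDgB2vNDft6POaaGtzXSu2o97WhhgTcJpacJ2ay9cbWMveHQwuYDSXJOaMjhYmcxDS7y7pN/Zw7DxBgAzzOnDM4u5uIKLGyWMLtYfaGtSa4BXp295Y4iZyIuKaiik7/LZJS1FZlF6qoSkprnHfM+DYUStMlGRme61UKjBg8B+MwAhiOKVYGwoRXQ0yMigJQYzstGEdZefgWaTfppmblhSgGtOgUU74KpwQRwpMFQvc7uJh6zBzpRQsRy/7+fBJ7JzrMEjBS4cXbz0xlvNtcyjlnLCiNkUAFt9xeVGfUAeq5Q2llVUe2hpc1SFa8+gwyzI1+P0baXaaqmReIJd"/>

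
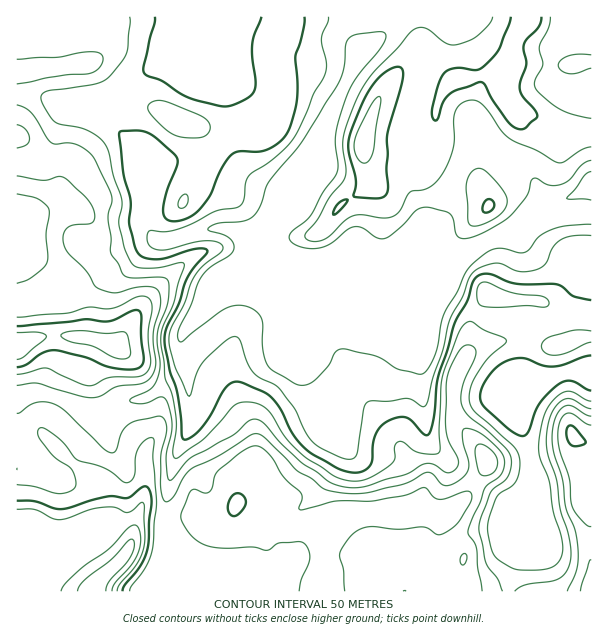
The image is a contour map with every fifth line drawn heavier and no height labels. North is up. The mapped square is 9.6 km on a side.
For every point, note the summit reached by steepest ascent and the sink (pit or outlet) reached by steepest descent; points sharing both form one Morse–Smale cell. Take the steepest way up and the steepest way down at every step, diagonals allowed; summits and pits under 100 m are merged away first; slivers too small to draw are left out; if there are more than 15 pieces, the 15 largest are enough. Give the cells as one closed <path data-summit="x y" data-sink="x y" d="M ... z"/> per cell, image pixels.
<path data-summit="93 591" data-sink="591 183" d="M591 184l-24 15-22 6-12 6-26 21-10 3-26 15-18 0-6-4-42 0-13 6-15 0-9-5-17 0-25 11-23 0-73 30-20 10-24 29-5 11 0 13 5 20-2 4-40 23-18 4-21 10-10 0-35-15-16-5-27 4-1 195 491 1 11-40 11-25 0-38 3-9 0-12-4-22-8-20 0-9 9-18 20-21 18-6 25-1z"/><path data-summit="363 143" data-sink="591 183" d="M591 16l-202 0-5 17-29 30-18 36-47 114-14 21 1 11 7 7 16 6 26 0 25-11 17 0 9 5 15 0 13-6 42 0 6 4 18 0 11-8 25-10 26-21 12-6 22-6 21-12 4-4z"/><path data-summit="93 591" data-sink="591 183" d="M387 16l-370 0-1 146 20 2 8-2 8-10 4-23 6-15 7-6 23 0 18 13 34 35 2 27-1 39 6 12 5 6 14 1 37-12 21 0 53 21-4-5-1-11 14-21 40-97 25-53 29-30 4-12z"/><path data-summit="17 345" data-sink="591 183" d="M92 108l-23 0-7 6-6 15-4 23-8 10-8 2-20 0 0 231 10 1 6-4 12 0 16 5 35 15 10 0 21-10 18-4 40-23 2-4-5-20 1-18 17-24 11-11 20-10 72-30-74-29-21 0-37 12-14-1-5-6-6-12 1-39-2-27-34-35z"/><path data-summit="573 435" data-sink="591 183" d="M581 370l-14 2-18 6-20 21-9 18 0 9 4 9 8 33 0 12-3 9 0 38-19 54-1 11 83-1 0-219z"/>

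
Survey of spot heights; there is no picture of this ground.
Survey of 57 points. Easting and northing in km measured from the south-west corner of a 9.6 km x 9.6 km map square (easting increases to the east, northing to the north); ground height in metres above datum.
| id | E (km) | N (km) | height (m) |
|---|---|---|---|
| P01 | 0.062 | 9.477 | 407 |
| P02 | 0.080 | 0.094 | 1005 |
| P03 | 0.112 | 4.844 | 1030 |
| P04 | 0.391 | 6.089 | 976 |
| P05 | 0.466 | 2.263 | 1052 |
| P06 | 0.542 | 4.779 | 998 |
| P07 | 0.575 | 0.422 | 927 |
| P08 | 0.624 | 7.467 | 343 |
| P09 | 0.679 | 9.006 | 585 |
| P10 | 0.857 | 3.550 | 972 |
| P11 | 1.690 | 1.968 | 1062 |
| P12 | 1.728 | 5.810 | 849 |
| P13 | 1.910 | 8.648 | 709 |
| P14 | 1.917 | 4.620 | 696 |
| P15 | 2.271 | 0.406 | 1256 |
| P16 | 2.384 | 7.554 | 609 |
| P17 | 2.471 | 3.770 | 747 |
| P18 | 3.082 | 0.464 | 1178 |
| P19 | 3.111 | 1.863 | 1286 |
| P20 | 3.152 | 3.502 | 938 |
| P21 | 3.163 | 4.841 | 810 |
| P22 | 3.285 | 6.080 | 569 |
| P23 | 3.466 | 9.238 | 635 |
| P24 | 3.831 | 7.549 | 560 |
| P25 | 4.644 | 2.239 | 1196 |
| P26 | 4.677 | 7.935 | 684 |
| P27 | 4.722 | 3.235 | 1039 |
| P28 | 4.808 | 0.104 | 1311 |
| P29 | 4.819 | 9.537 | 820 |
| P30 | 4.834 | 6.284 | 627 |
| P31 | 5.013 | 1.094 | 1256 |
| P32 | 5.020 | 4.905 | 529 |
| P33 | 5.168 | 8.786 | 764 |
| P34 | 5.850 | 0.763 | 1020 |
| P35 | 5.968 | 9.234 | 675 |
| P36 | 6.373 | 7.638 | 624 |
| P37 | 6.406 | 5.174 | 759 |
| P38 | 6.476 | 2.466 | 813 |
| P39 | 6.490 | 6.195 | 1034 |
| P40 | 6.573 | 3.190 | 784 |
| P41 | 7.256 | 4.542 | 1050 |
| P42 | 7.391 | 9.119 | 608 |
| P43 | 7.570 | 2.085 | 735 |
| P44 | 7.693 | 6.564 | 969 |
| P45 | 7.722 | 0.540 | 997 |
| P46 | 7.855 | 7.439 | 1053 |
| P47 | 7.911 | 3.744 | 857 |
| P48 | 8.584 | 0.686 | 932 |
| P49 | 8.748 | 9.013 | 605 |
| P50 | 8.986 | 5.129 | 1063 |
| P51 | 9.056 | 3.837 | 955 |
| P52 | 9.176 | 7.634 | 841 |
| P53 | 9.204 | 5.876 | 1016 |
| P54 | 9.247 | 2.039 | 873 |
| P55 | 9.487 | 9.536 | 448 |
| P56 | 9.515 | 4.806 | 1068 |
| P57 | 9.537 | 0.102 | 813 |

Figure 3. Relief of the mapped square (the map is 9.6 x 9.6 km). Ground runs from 280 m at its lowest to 1370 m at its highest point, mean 850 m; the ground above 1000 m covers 24.4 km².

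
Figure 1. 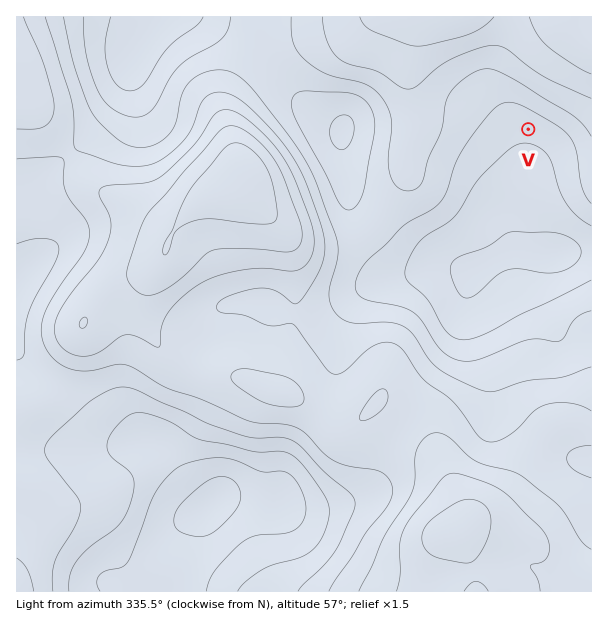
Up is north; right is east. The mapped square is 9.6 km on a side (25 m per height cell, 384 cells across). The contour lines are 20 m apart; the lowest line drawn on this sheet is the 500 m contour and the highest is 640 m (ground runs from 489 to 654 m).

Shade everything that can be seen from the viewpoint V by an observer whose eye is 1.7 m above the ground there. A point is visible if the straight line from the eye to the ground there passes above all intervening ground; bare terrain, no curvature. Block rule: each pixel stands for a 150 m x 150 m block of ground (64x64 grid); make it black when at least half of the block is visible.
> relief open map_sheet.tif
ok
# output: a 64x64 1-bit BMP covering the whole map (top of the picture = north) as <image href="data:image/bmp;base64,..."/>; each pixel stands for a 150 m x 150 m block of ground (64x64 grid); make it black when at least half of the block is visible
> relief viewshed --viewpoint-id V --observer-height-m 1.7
<image width="64" height="64" href="data:image/bmp;base64,Qk0+AgAAAAAAAD4AAAAoAAAAQAAAAEAAAAABAAEAAAAAAAACAAATCwAAEwsAAAIAAAAAAAAA////AAAAAAAAAAAAAAAAAAAAAAAAAAAAAAAAAAAAAAAAAAAAAAAAAAAAAAAAAAAAAAAAAAAAAAAAAAAAAAAAGAAAAAAADgBwAAAAAAAPwfAAAAAAAAf/8AAAAAAAA//gAAAAAAAD/8AAAAAAAAH/wAAAAAAAAf/AAAAAAAAB/8AAAAAAAAP/wAAAAAAAA//AAAAAAAAH/8AAAAAAAAf/wAAAAAAAB//8AAAAAEAH//8AAAAB4B///wAAAAPgP///AAAAH+B///8AAAB/4H///wAAAP/w////AAAAf/H///8AAAAP/////wAAAAP/////AAAAAf////8AAAAA/////wAAAAD/////AAAAAP////8AAAAA9////wAAAADA////AAAAAMB///8AAAAAwAH/4AAAAADAAB+AAAAAAcAAHwAAAAABwAA/AAAAAAOAAH4AAAAAB4AAeAAAAAAPAAD4AAAAAA8AA/geAAAAHgAD+P8AAAAeAAf//wAAADwAB///AAAAOAAH//8AAABwAAf//wAAAGAAB///AAAAAAAD//8AAAAAAAP//wAAAAAAA///AAAAAAAH//4AAAAAAAf/+AAAAAAAB9/wAAAAAAAP/+AAAAAAAA/zwAAAAAAAB/gAAAAAAAAH/AAAAAAAAAP8AAAAAAAAA/wAAAAAAAAA+AAAAAAAAAA4AA=="/>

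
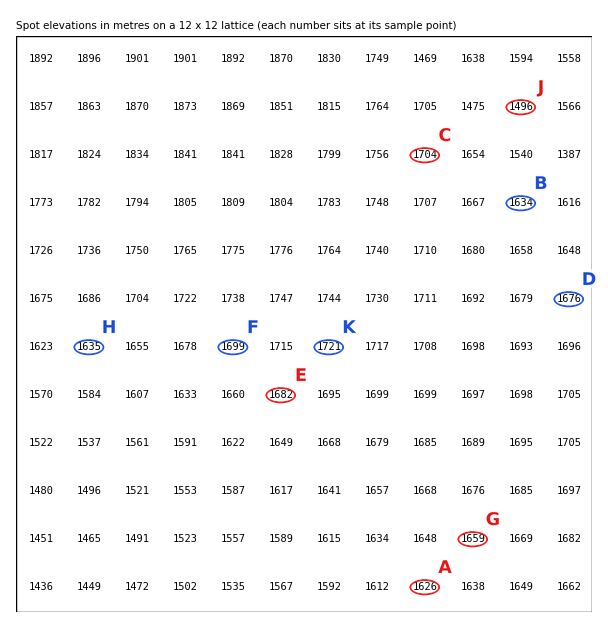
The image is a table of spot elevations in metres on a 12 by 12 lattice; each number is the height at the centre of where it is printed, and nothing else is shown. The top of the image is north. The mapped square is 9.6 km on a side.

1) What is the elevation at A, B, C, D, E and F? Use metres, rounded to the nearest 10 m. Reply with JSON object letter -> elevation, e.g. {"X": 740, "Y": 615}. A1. {"A": 1630, "B": 1630, "C": 1700, "D": 1680, "E": 1680, "F": 1700}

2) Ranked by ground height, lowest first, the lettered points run J H G K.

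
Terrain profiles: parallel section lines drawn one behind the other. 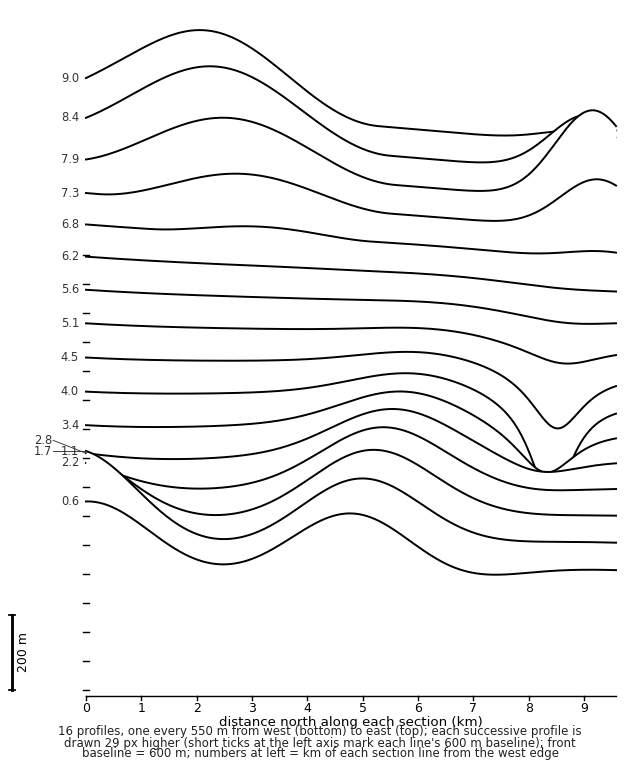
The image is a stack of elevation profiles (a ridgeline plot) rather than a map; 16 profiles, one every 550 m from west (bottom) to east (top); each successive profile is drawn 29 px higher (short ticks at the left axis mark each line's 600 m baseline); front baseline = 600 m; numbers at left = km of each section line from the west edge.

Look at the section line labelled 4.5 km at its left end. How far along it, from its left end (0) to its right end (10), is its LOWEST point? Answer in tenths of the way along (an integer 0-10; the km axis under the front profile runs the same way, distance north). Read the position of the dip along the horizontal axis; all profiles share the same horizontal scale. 9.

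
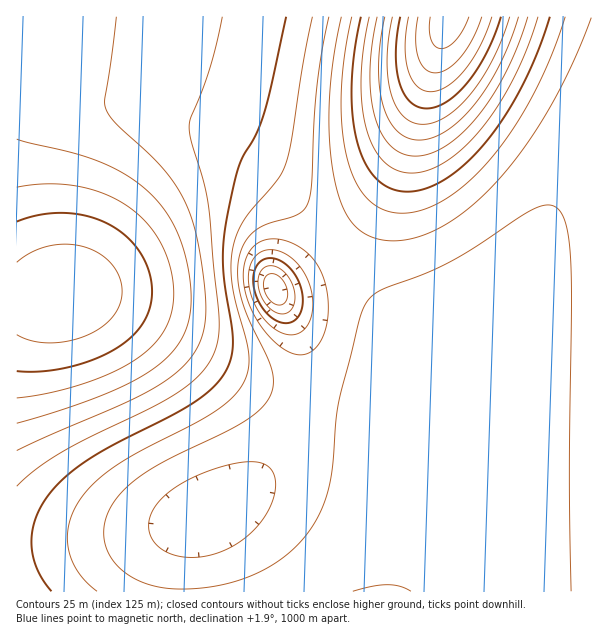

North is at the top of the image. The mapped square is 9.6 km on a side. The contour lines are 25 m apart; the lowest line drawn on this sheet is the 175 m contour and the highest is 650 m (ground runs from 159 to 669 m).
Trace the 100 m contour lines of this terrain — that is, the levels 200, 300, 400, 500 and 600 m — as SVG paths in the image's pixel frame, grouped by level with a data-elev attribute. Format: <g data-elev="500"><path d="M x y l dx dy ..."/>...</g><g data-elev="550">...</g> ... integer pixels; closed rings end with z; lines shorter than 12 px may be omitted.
<g data-elev="200"><path d="M482 17l-9 22-12 18-14 12-12 4-6-1-4-3-7-12-2-18 2-22"/></g><g data-elev="300"><path d="M519 17l-9 24-10 24-12 21-14 19-13 14-15 12-14 7-13 2-12-2-10-7-8-11-6-16-4-18 0-21 1-24 5-24"/></g><g data-elev="400"><path d="M290 335l-12-4-11-8-10-14-6-15-3-15 2-13 5-10 9-5 14 0 13 7 12 12 7 17 3 18-3 16-8 11-6 2z"/><path d="M565 17l-14 39-17 37-20 35-21 28-23 25-23 17-22 11-23 4-10-1-9-3-15-10-12-17-9-23-5-30-1-36 3-37 8-39"/></g><g data-elev="500"><path d="M51 591l-8-10-6-12-4-12-2-14 2-13 3-12 5-12 8-12 18-18 24-18 26-15 59-30 24-15 18-16 11-17 3-12 1-12-10-72 0-23 3-22 13-57 4-11 14-23 8-23 21-93"/></g><g data-elev="600"><path d="M17 398l31-5 33-9 30-11 24-13 18-15 11-15 8-18 2-19-4-26-9-24-15-21-20-17-24-12-27-7-28-2-30 3"/></g>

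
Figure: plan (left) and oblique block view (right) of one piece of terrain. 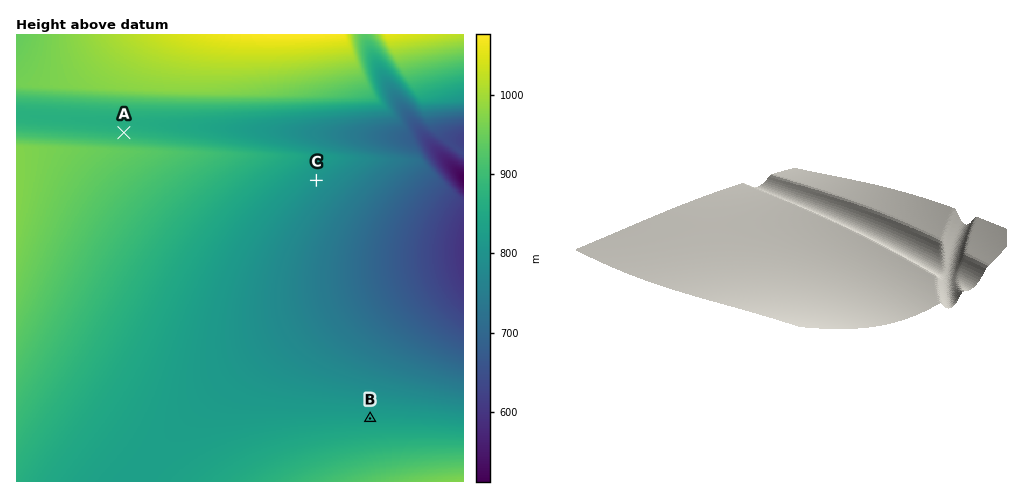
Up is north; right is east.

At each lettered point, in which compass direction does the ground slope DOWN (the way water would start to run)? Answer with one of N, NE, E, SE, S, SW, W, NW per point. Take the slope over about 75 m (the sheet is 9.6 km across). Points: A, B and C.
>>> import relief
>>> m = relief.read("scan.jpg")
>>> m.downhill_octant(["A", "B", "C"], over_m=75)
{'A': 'N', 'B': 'N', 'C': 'SE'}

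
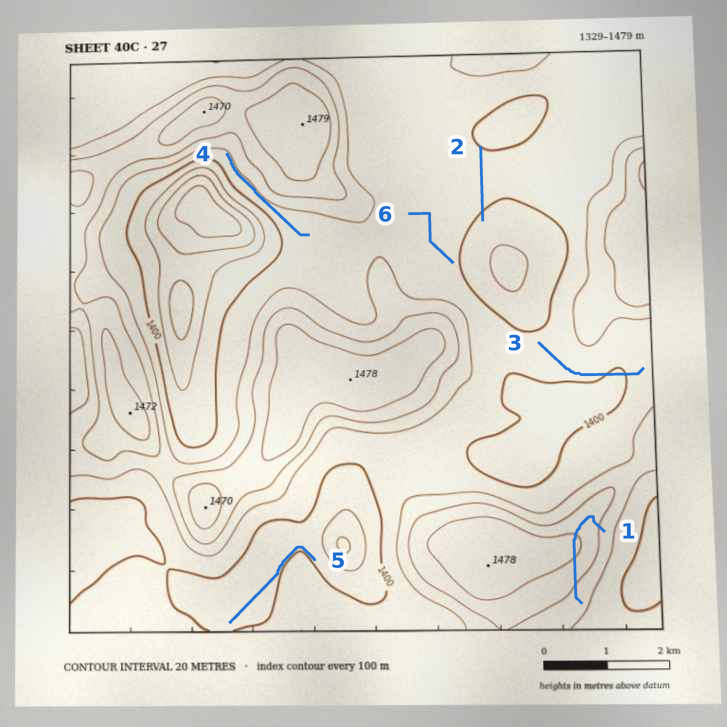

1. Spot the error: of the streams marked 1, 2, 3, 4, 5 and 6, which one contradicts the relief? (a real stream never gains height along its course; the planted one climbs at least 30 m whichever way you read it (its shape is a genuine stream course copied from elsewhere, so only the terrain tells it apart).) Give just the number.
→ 1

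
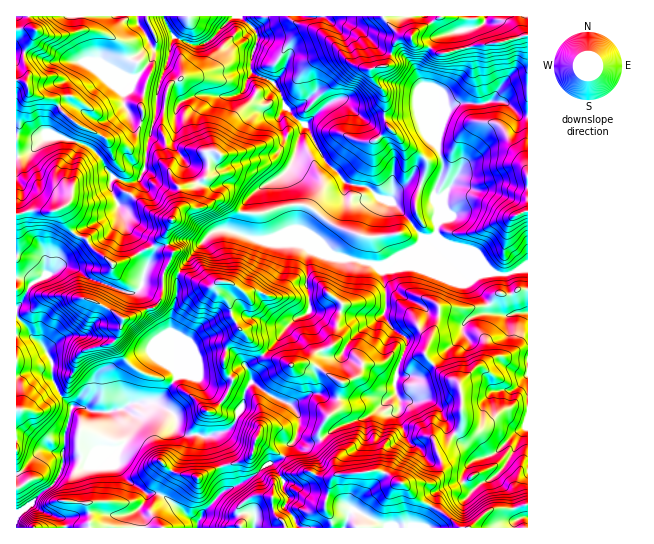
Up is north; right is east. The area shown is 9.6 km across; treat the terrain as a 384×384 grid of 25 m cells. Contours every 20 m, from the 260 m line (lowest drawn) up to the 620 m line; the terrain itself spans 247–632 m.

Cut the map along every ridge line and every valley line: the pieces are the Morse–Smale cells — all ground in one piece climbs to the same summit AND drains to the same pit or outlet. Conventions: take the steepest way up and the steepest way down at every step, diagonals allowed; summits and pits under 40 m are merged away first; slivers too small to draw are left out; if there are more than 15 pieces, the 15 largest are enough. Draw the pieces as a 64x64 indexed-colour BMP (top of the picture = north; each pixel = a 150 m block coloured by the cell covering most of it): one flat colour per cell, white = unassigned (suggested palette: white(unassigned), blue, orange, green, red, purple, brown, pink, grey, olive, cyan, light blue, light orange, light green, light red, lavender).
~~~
<image width="64" height="64" href="data:image/bmp;base64,Qk12CAAAAAAAAHYAAAAoAAAAQAAAAEAAAAABAAQAAAAAAAAIAAATCwAAEwsAABAAAAAAAAAA////ALR3HwAOf/8ALKAsACgn1gC9Z5QAS1aMAMJ34wB/f38AIr28AM++FwDox64AeLv/AIrfmACWmP8A1bDFAN3d3d3d3d3d3d3d1mZmERERERERERERERERERERERER3d3d3d3d3d3d3dzGZmYREREREREREREREREREREREREN3d3d3d3d3d3dzMxmZhEREREREREREREREREREREREQDd3d3d3d3d3dzMzMZmYRERERERERERERERERERERERAA3d3d3d3d3MzMzMzGZmZhEREREREREREREREREREREAAA3d3d3d3MzMzMzM/2ZmEREREREREREREREREREREQAADd3d3dzMzMzMzMz//2ZhERFmERERERERERERERER4AAA3d3d3MzMzMzMzP//9mZmZmYRERERERERERERERHuAAAAAN3MzMzMzMzP////9mZmZhEREREREREREREREe7gDgAAAMzMzMzMzM//////ZmZmERERERERERERERER7u7uAAAADMzMzMzMz/////9mZmERERERERERERERERHu7u4AAAAAzMzMzMZv//////ZmEREREREREREREREREe7u7gAAAADMzMxmZmZv////9mYRERERERERERERERER7u7u4AAAAMzMzGZmZm/////2ZmERERERERERERERERHu7u7gAAAAzMzGZmZmZv////ZmZhEREREREREREREREe7u7uMzMzMzzGZmZmZm////ZmZmERERERERERERERER7u7uMzMzMzMzZmZmZmZv/2ZmZmYRERERERERERERERHu7uMzMzMzMzM2ZmZmZm9mZmZmZmEREREREREREREREe7u4zMzMzMzMzNmYABmZmZmZmZmERERERERERERERER7u4zMzMzMzMzMwAAAAZmZmZmZmERERERERERERERERHu7jMzMzMzMzMzAAAAAAZmZhZhEREREREREREREREREe7uMzMzMzMzMzMAAAAAAAERERERERERERERERERERER7u4zMzMzMzMzMwAAAAAAiBERERERERERERERERERERHu4zMzMzMzMzMzAAAAAAiIgREREREREREREREREREREe4zMzMzMzMzMzAAAAAAiIiBERERERERERERERERERER4zMzMzMzMzMzMAAAAACIiIgREREREREREREREREREREzMzMzMzMzMzMwAAAACIiIiIgRERERERERERERERERETMzMzMzMzMzMzMAAAAIiIiIiIERERERERERERERERERAzMzMzMzMzMwMwAAAIiIiIiIgREREREREREREREREREDMzMzMzMzAwAzAAAIiIiIiIiBEREREREREREREREREQAzMzMzMACqADMACIiIiIiIiBERERERERERERERERERMzMzMzAACqoAMwiIiIiIiIiIEREREREREREREREREREzMAAwAACqqgAACIiIiIiIiIgREREREREREREREVVVVTMAAAAAAKqqAAAAiIiIiIiIiBERERERERERERFVVVVVAAAAAACqqqAAAACIiIiIiIiIgREREREREREVVVVVVVUAAAAACqqqoAmQAAiIiIiIiIgREREREREREVVVVVVVVQAAAACqqqoJmZmZmYiIgRERERERERERERESVVVVVVVVAAAACqqqqpmZmZmZmZkRERERERERERERESIlVVVVVVUAAACqqqqqmZmZmZmZmRERERERERERERESIiVVVVVVVaAAAKqqqqmZmZmZmZmZERERERERERERESIiJVVVVVVVqqqqqqqqqZmZmZmZmZmRERERERERERESIiIlVVVVVVWqqqqqqqqZmZmZmZmZmZEREREREREREiIiIlVVVVVVVaqqqqqqqpmZmZmZmZmZd3EREREREREiIiIiVVVVVVVVqqqqqqqqlEmZmZmXd3d3dxERERESIiIiIiIlVVVVVVWqqqqqqqpERJmZmXd3d3d3dxERESIiIiIiIiVVVVVVVaqqqqqqpEREmZmXd3d3d3d3ERESIiIiIiIiJVVVVVVVSqqqqqpERESZmZd3d3d3d3dxESIiIiIiIiIlVVVVVVVEqqqqpERERJmZd3d3d3d3d3ERIiIiIiIiIiVVVVVVVURKqqRERERESZl3d3d3d3d3cRIiIiIiIiIiJVVVVVVVRERERERERERJmXd3d3d3d3EREiIiIiIiIiIlVVVVVVVERERERERERLmZd3d3d3d3cREiIiIiIiIiIiVVVVVVVURERERERES7uZl3d3d3d3dxEiIiIiIiIiIiJVVVVVVVRERERERERLu5mXd3d3d3d3ciIiIiIiIiIiIiVVVVVSJEREREREREu7u7t3d3d3d3ciIiIiIiIiIiIiIiIiIiIkRERERERES7u7u7u7u7d3dyIiIiIiIiIiIiIiIiIiIiRERERERERLu7u7u7u7u3dyIiIiIiIiIiIiIiIiIiIiJEREREREREu7u7u7u7u7ciIiIiIiIiIiIiIiIiIiIiIkREREREREu7u7u7u7u7siIiIiIiIiIiIiIiIiIiIiIiRERERERERLu7u7u7u7uyIiIiIiIiIiIiIiIiIiIiIiJERERERERERLu7u7u7u7siIiIiIiIiIiIiIiIiIiIiIkRERERERERES7u7C7u7uyIiIiIiIiIiIiIiIiIiIiIiRERERERERES7uwAAC7u7IiIiIiIiIiIiIiIiIiIiIiJERERERERERLuwAAAAu7siIiIiIiIiIiIiIiIiIiIiIkRERERERERLu7AAAAALIiIiIiIiIiIiIiIiIiIiIiIi"/>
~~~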